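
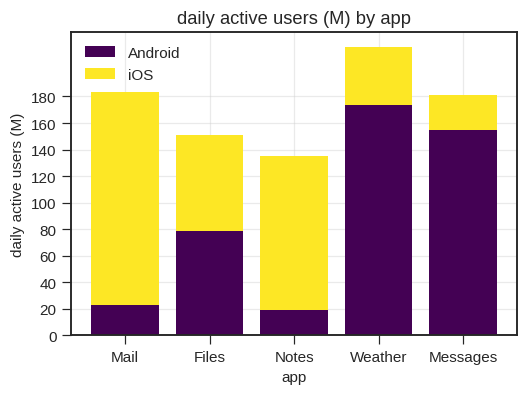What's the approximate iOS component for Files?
≈ 80

iOS top ≈ 160, bottom ≈ 80; segment ≈ 80.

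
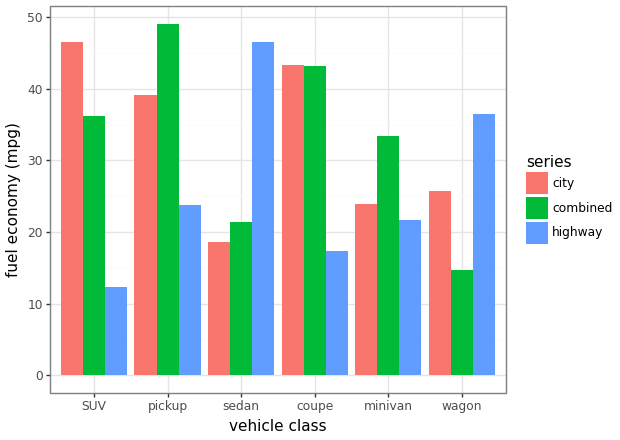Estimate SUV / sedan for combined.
≈ 1.75×

SUV ≈ 35, sedan ≈ 20; 35/20 ≈ 1.75.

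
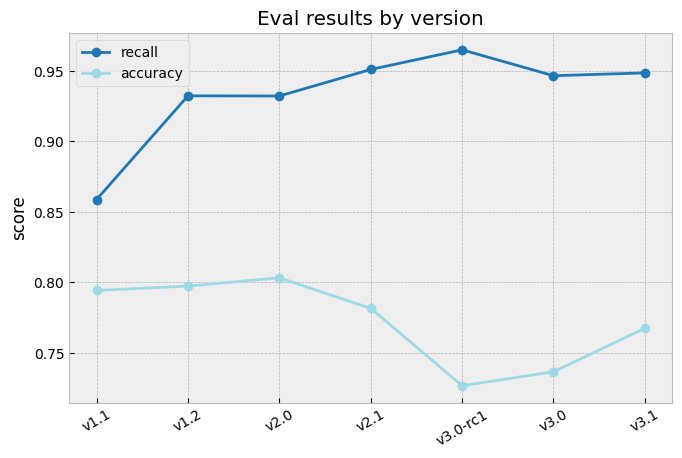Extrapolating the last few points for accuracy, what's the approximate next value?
Last three: 0.72, 0.74, 0.76 → slope ≈ 0.02/step → next ≈ 0.78.

≈ 0.78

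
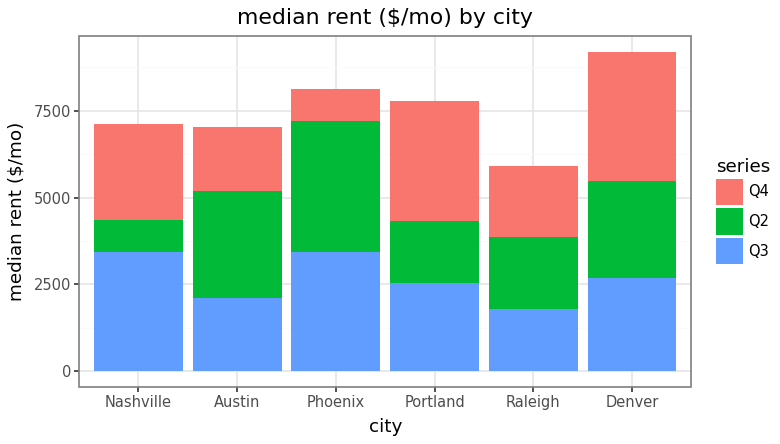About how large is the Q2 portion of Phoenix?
≈ 4000

Q2 top ≈ 7000, bottom ≈ 3000; segment ≈ 4000.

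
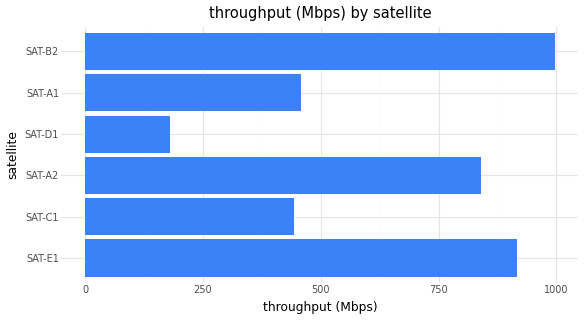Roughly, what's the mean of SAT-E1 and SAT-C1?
(900 + 400) / 2 ≈ 650.

≈ 650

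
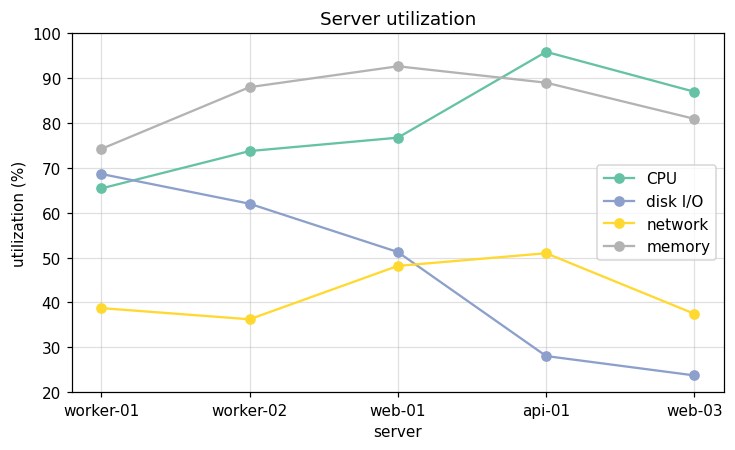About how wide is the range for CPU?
Max api-01 ≈ 100, min worker-01 ≈ 70; range ≈ 30.

≈ 30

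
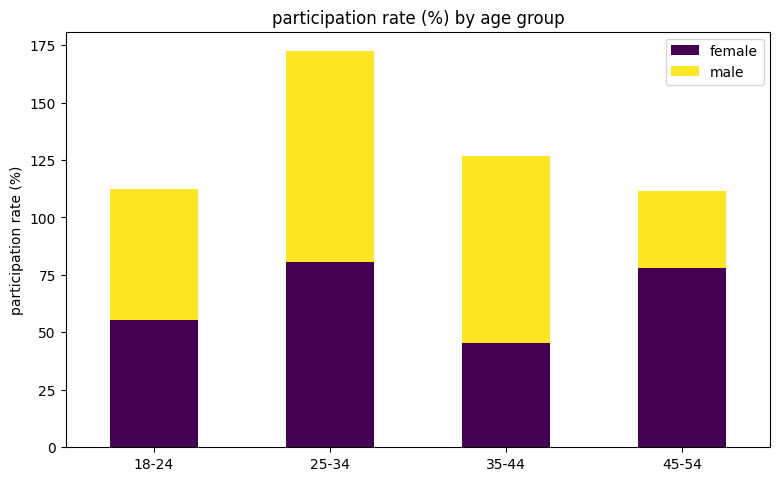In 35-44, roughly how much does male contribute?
≈ 80

male top ≈ 120, bottom ≈ 40; segment ≈ 80.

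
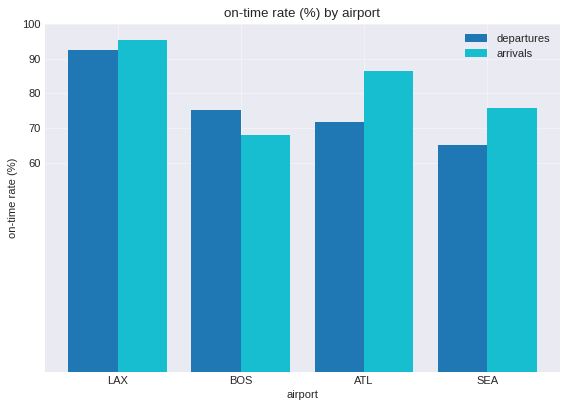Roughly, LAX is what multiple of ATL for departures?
LAX ≈ 90, ATL ≈ 70; 90/70 ≈ 1.29.

≈ 1.29×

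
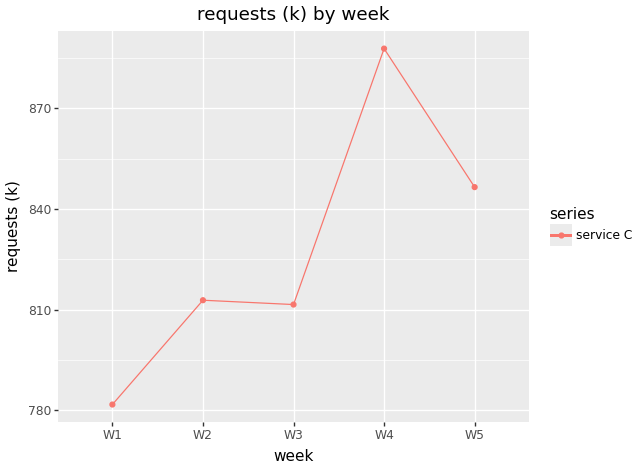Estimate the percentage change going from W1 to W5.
≈ +9%

W1 ≈ 780, W5 ≈ 850; (850 − 780) / 780 ≈ +9%.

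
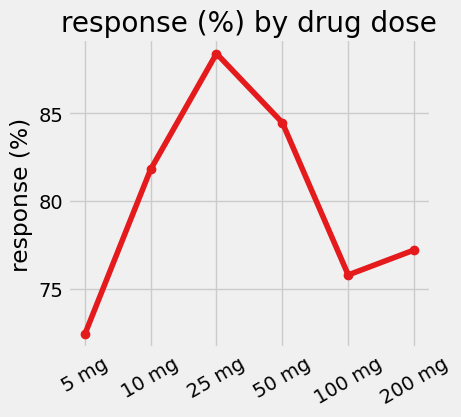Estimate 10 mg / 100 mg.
10 mg ≈ 82, 100 mg ≈ 76; 82/76 ≈ 1.08.

≈ 1.08×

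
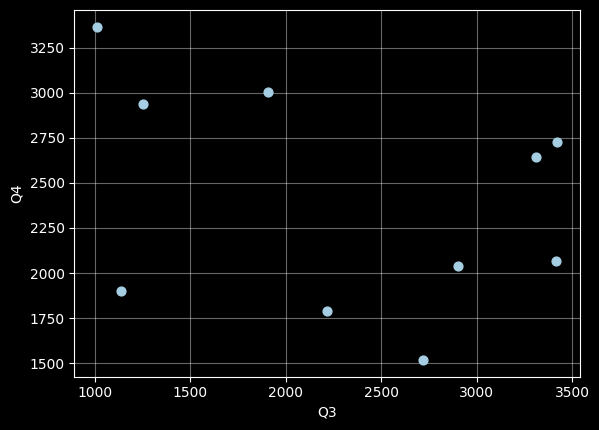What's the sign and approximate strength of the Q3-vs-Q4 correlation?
negative, weak

Points are negatively correlated; weak (|r| ≈ 0.3).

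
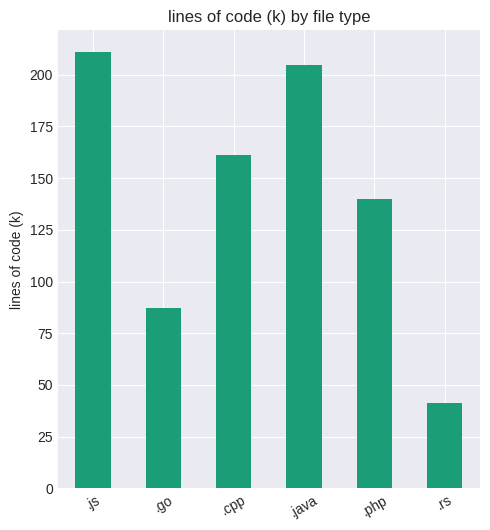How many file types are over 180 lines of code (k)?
2

Above 180: .js, .java.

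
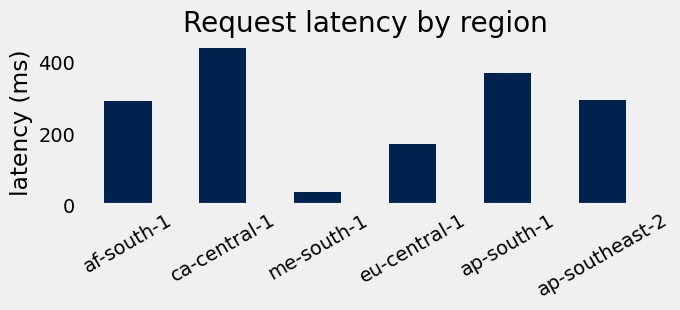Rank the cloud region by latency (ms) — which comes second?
ap-south-1

Top 3: ca-central-1 ≈ 450, ap-south-1 ≈ 350, ap-southeast-2 ≈ 300.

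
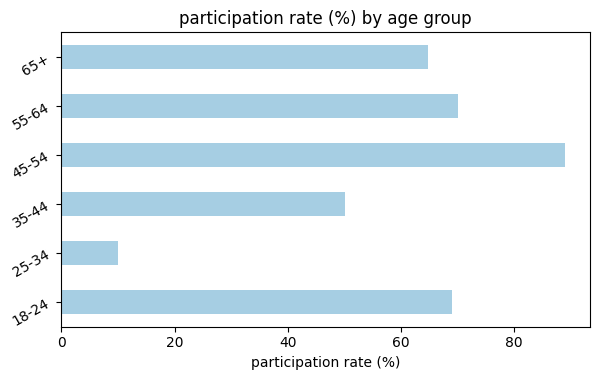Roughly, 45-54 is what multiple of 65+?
≈ 1.5×

45-54 ≈ 90, 65+ ≈ 60; 90/60 ≈ 1.5.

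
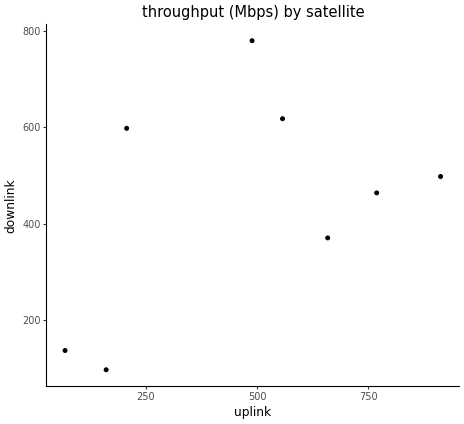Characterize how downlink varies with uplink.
positive, moderate

Points are positively correlated; moderate (|r| ≈ 0.5).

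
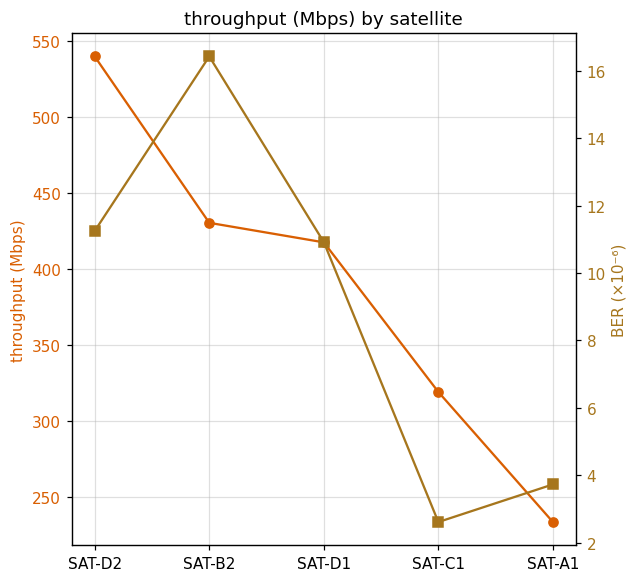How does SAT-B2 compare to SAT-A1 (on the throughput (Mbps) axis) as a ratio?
≈ 1.8×

SAT-B2 ≈ 450, SAT-A1 ≈ 250; 450/250 ≈ 1.8.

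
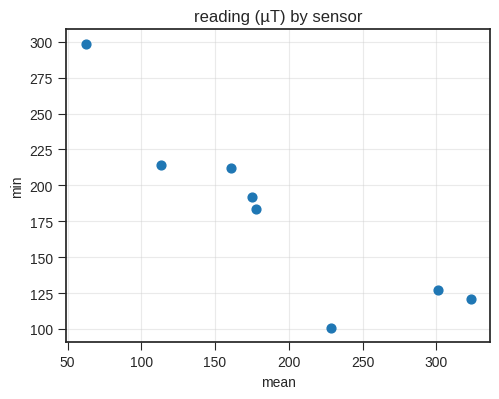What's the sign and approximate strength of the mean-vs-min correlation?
negative, strong

Points are negatively correlated; strong (|r| ≈ 0.9).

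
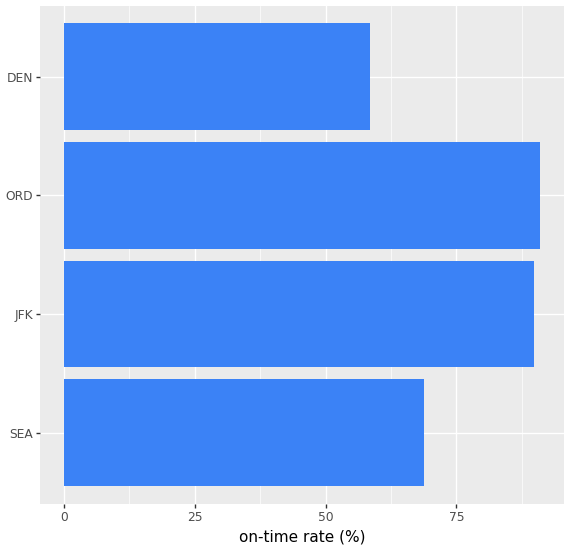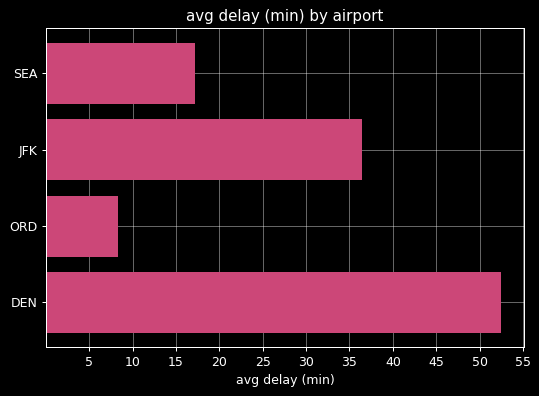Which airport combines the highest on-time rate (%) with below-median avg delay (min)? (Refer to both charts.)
ORD

Chart 2 median avg delay (min) ≈ 25; below-median airports: SEA, ORD. Among those, ORD has the highest on-time rate (%) (≈ 90).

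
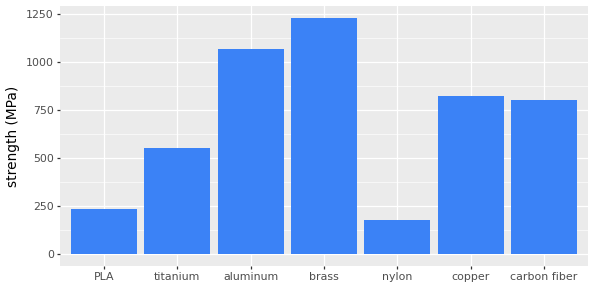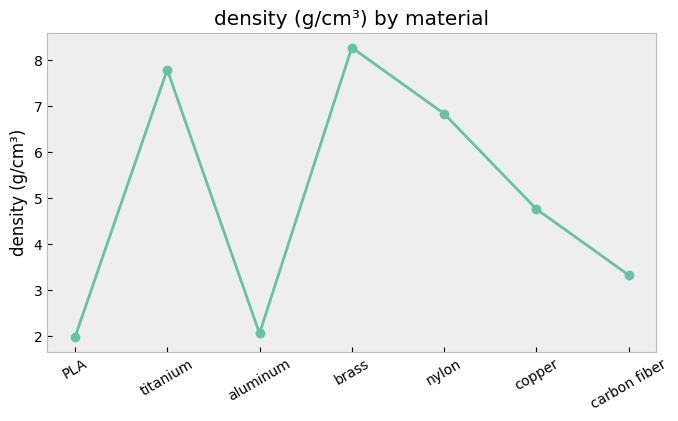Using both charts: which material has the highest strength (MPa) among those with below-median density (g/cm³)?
Chart 2 median density (g/cm³) ≈ 5; below-median materials: PLA, aluminum, carbon fiber. Among those, aluminum has the highest strength (MPa) (≈ 1000).

aluminum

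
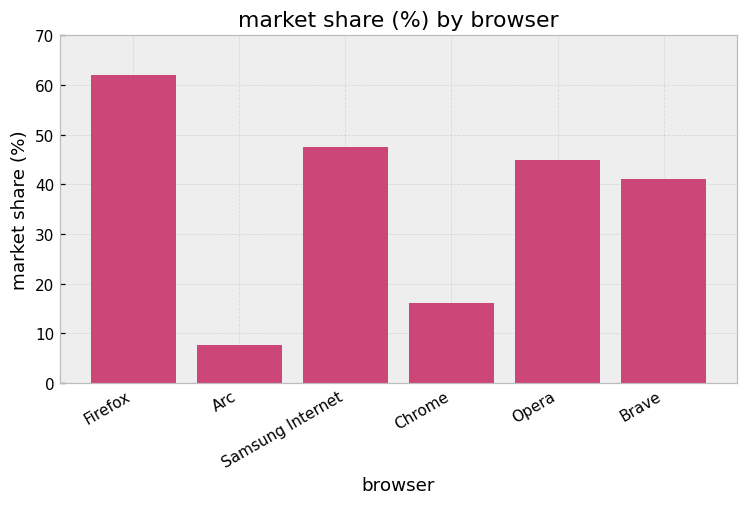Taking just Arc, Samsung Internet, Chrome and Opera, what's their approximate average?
(10 + 50 + 20 + 40) / 4 ≈ 30.

≈ 30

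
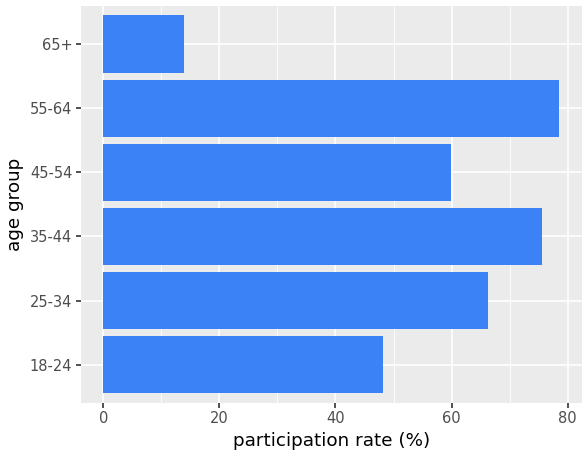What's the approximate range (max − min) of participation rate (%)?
≈ 70

Max 55-64 ≈ 80, min 65+ ≈ 10; range ≈ 70.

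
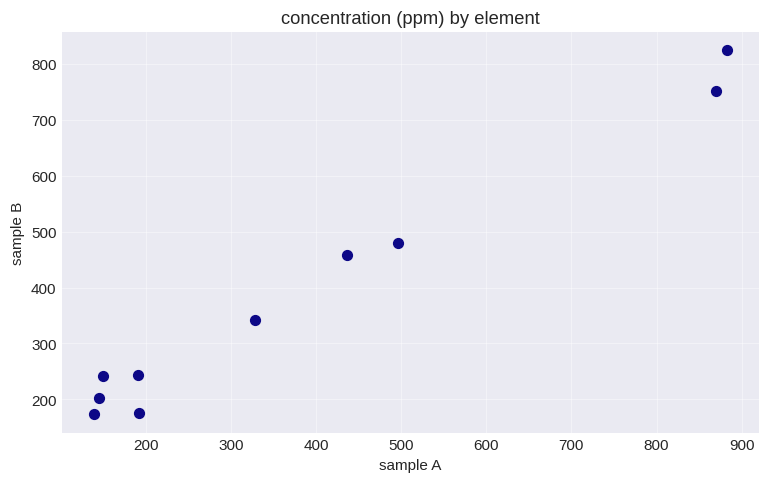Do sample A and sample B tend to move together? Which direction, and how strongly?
positive, strong

Points are positively correlated; strong (|r| ≈ 1.0).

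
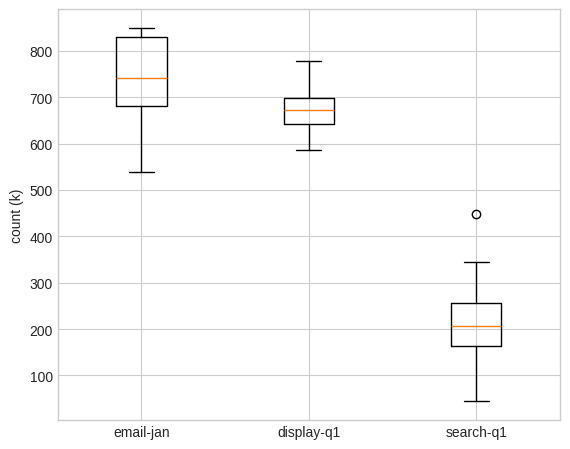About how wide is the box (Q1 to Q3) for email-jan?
Q3 ≈ 850, Q1 ≈ 700; IQR ≈ 150.

≈ 150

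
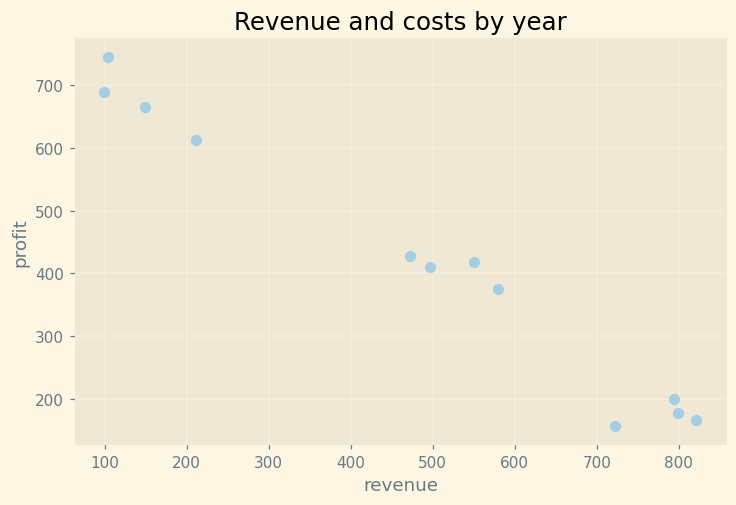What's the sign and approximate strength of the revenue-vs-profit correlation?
negative, strong

Points are negatively correlated; strong (|r| ≈ 1.0).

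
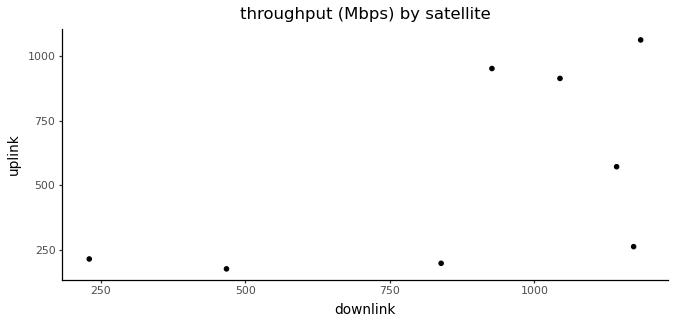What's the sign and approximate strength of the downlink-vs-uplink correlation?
positive, moderate

Points are positively correlated; moderate (|r| ≈ 0.6).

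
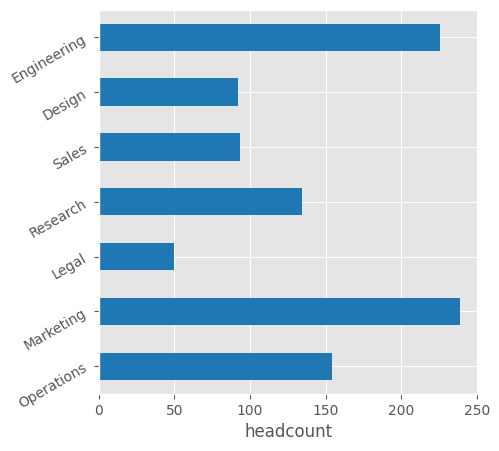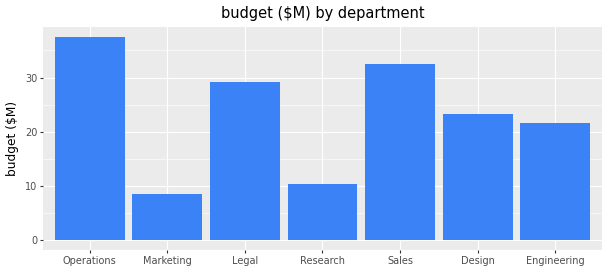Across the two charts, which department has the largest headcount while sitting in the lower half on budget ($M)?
Chart 2 median budget ($M) ≈ 25; below-median departments: Marketing, Research, Engineering. Among those, Marketing has the highest headcount (≈ 250).

Marketing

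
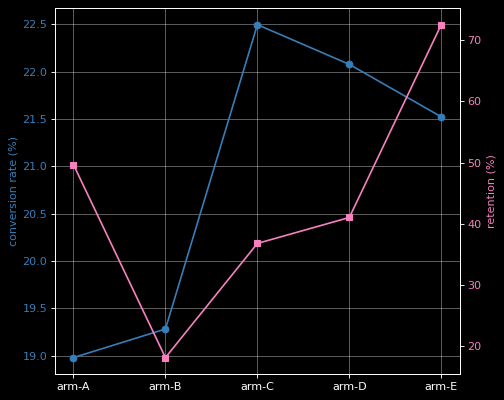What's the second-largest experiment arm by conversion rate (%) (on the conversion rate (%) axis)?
arm-D

Top 3 (on the conversion rate (%) axis): arm-C ≈ 22.5, arm-D ≈ 22.0, arm-E ≈ 21.5.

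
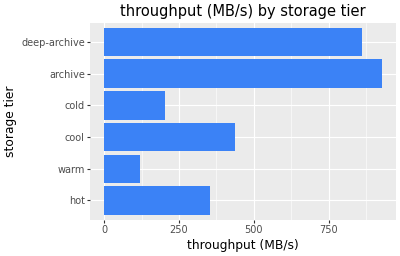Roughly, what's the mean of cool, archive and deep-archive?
≈ 733

(400 + 900 + 900) / 3 ≈ 733.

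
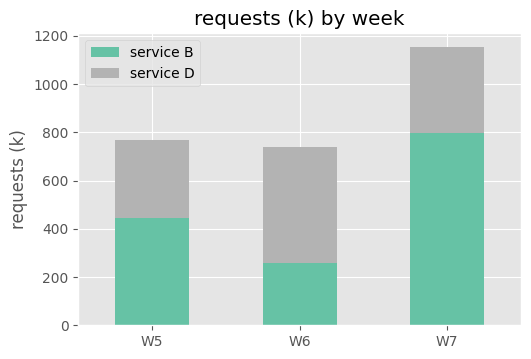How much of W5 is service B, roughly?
≈ 400

service B top ≈ 400, bottom ≈ 0; segment ≈ 400.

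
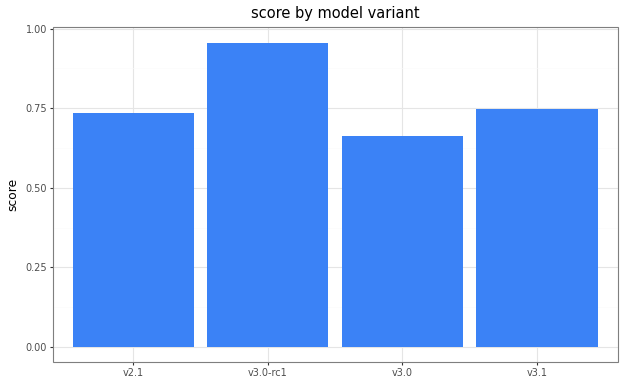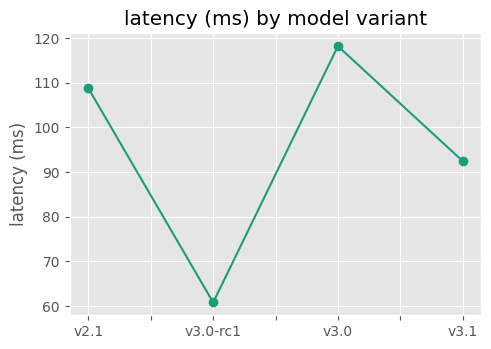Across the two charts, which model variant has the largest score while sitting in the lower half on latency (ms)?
Chart 2 median latency (ms) ≈ 100; below-median model variants: v3.0-rc1, v3.1. Among those, v3.0-rc1 has the highest score (≈ 1).

v3.0-rc1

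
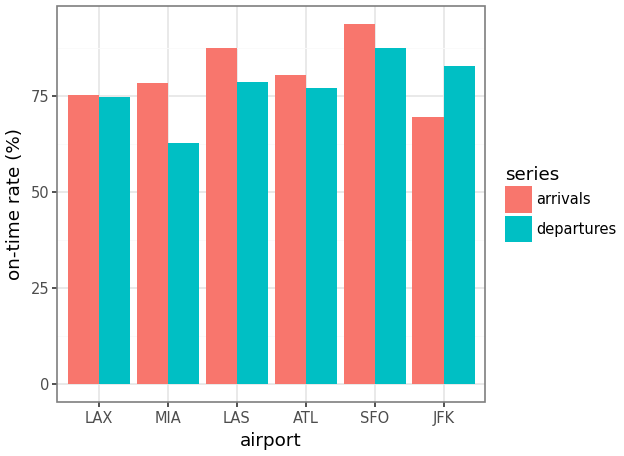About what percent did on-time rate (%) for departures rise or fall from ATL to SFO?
≈ +12.5%

ATL ≈ 80, SFO ≈ 90; (90 − 80) / 80 ≈ +12.5%.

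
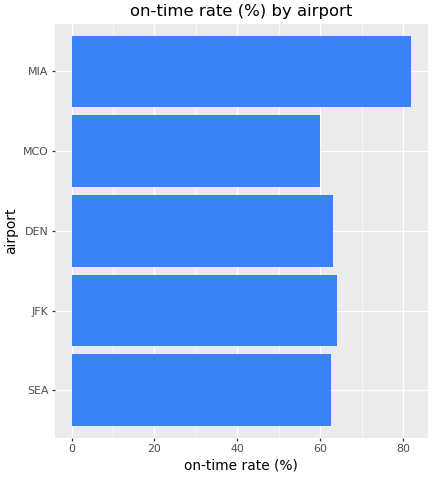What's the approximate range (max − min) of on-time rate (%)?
≈ 20

Max MIA ≈ 80, min MCO ≈ 60; range ≈ 20.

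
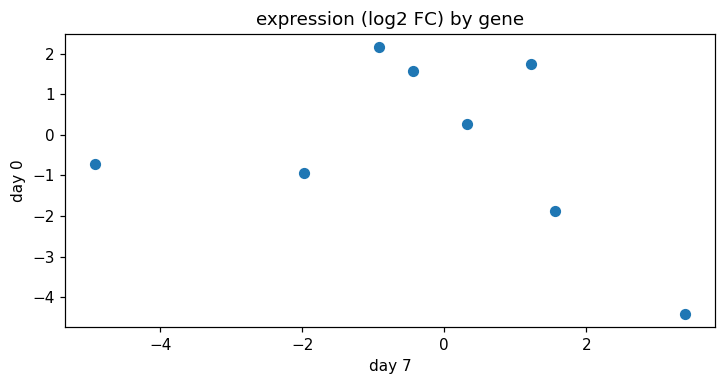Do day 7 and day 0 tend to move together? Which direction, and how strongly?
Points are negatively correlated; weak (|r| ≈ 0.3).

negative, weak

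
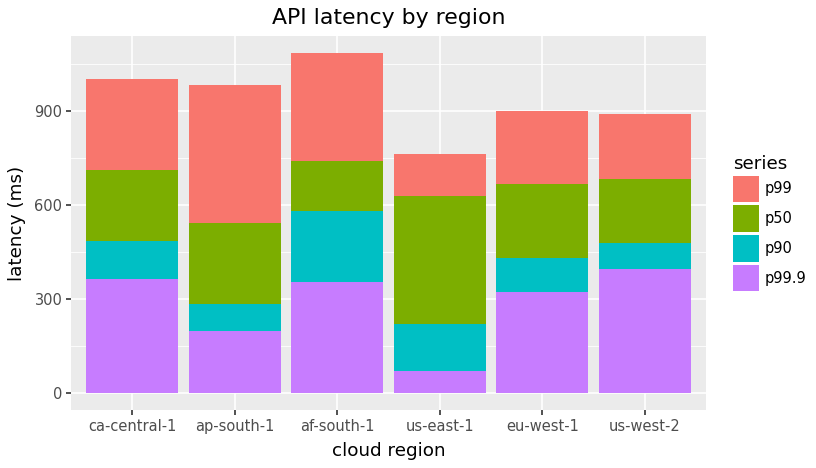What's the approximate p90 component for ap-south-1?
≈ 100

p90 top ≈ 300, bottom ≈ 200; segment ≈ 100.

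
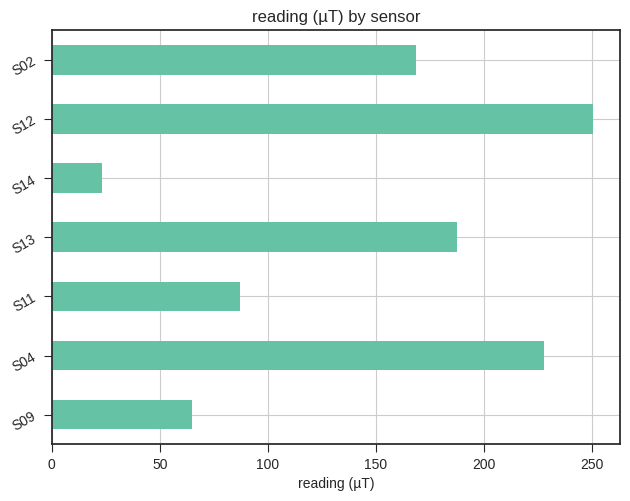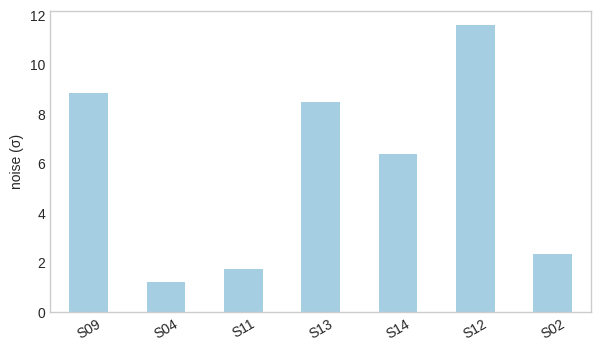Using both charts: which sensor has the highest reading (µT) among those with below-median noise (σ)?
S04

Chart 2 median noise (σ) ≈ 6; below-median sensors: S04, S11, S02. Among those, S04 has the highest reading (µT) (≈ 225).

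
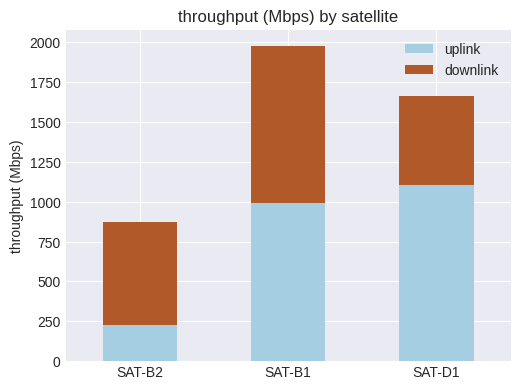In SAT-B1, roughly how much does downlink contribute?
downlink top ≈ 2000, bottom ≈ 1000; segment ≈ 1000.

≈ 1000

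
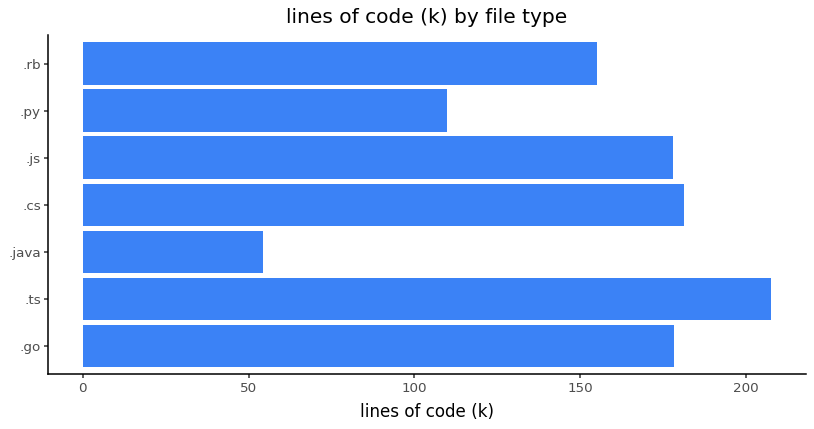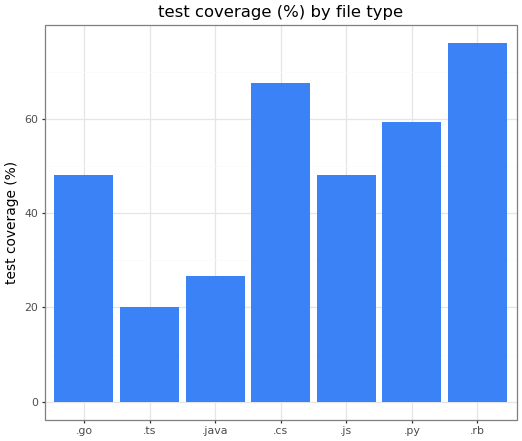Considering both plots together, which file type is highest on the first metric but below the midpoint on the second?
Chart 2 median test coverage (%) ≈ 50; below-median file types: .ts, .java, .js. Among those, .ts has the highest lines of code (k) (≈ 200).

.ts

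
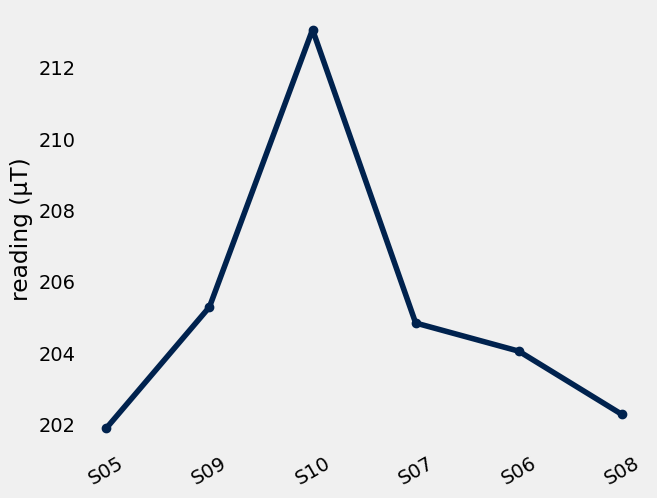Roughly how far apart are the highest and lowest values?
≈ 11

Max S10 ≈ 213, min S05 ≈ 202; range ≈ 11.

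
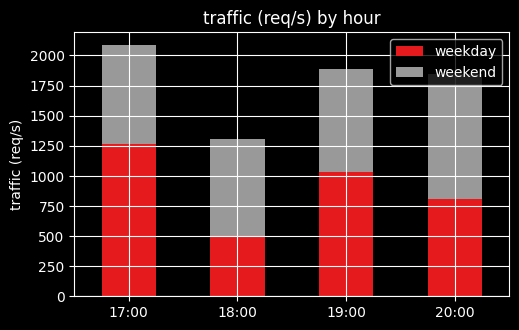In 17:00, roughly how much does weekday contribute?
≈ 1200

weekday top ≈ 1200, bottom ≈ 0; segment ≈ 1200.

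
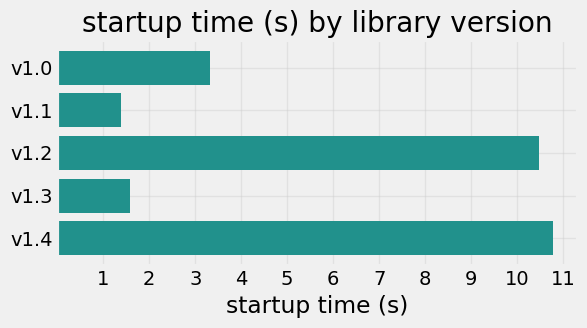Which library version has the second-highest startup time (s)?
v1.2

Top 3: v1.4 ≈ 11, v1.2 ≈ 10, v1.0 ≈ 3.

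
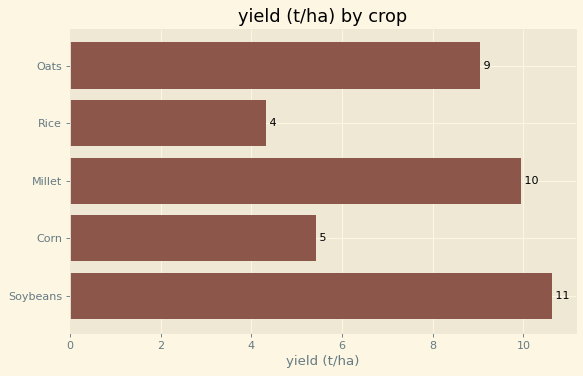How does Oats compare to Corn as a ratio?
Oats ≈ 9, Corn ≈ 5; 9/5 ≈ 1.8.

≈ 1.8×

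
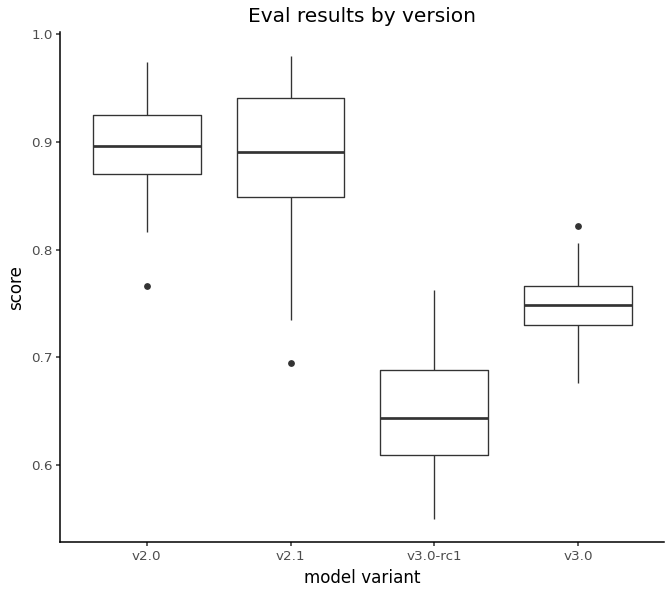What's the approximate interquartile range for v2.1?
≈ 0.10

Q3 ≈ 0.94, Q1 ≈ 0.84; IQR ≈ 0.10.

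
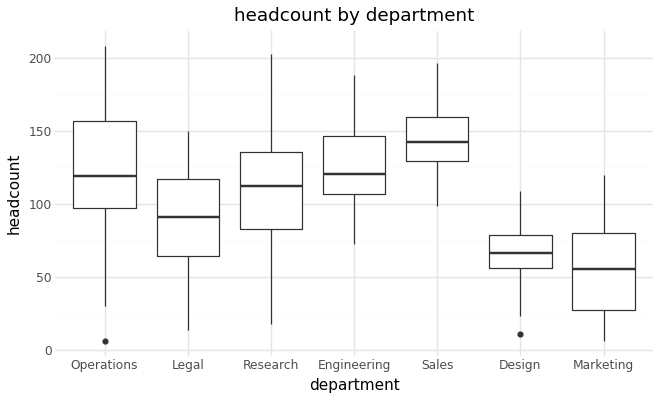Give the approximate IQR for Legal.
Q3 ≈ 120, Q1 ≈ 60; IQR ≈ 60.

≈ 60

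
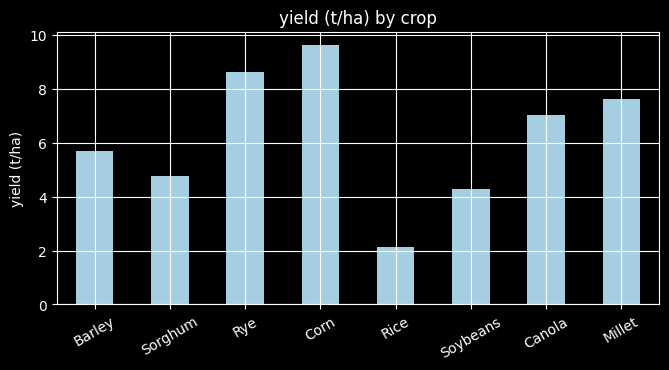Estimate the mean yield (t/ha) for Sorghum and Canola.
(5 + 7) / 2 ≈ 6.

≈ 6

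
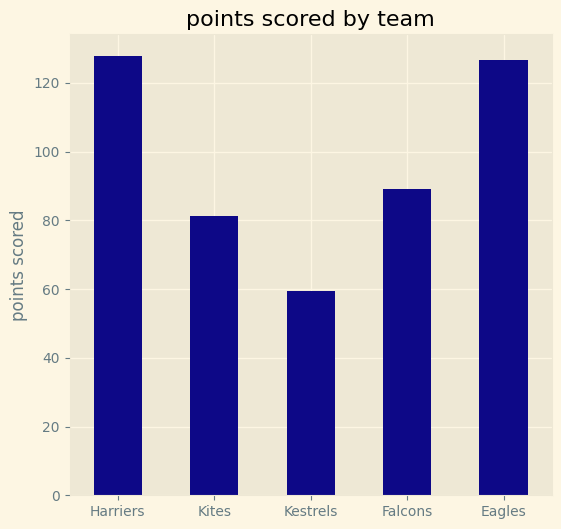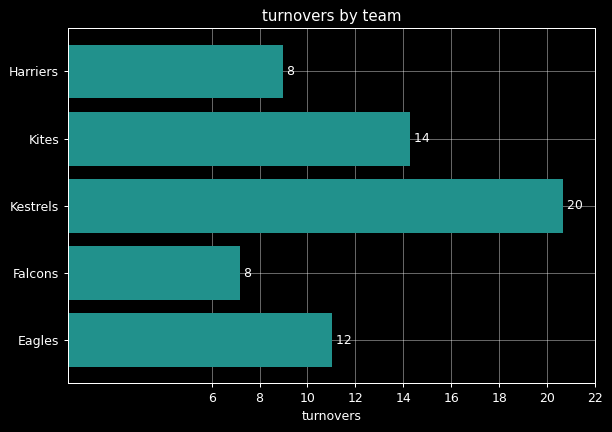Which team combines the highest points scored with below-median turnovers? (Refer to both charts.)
Harriers

Chart 2 median turnovers ≈ 12; below-median teams: Harriers, Falcons. Among those, Harriers has the highest points scored (≈ 120).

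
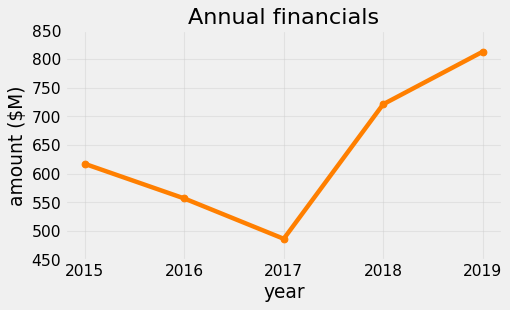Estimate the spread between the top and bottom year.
Max 2019 ≈ 800, min 2017 ≈ 500; range ≈ 300.

≈ 300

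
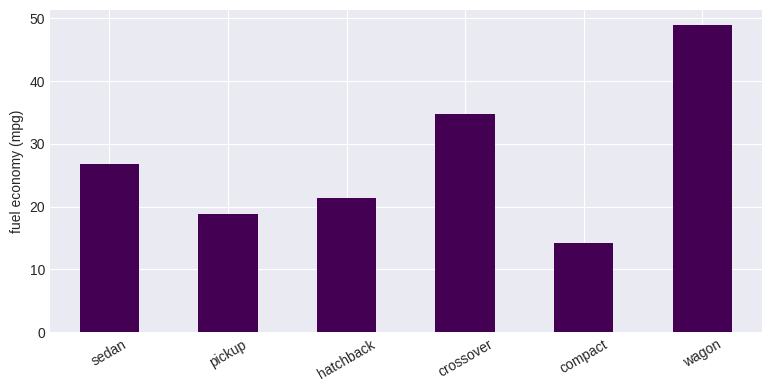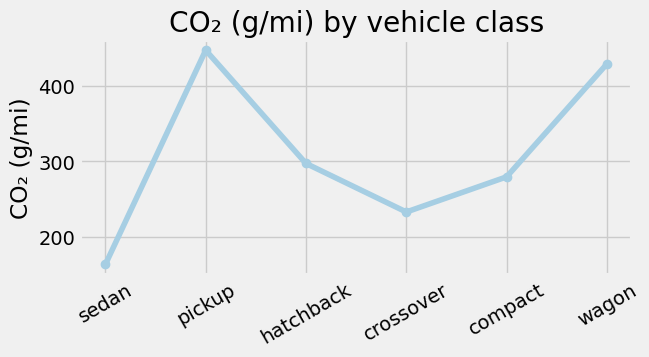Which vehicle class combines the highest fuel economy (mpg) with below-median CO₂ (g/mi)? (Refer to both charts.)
crossover

Chart 2 median CO₂ (g/mi) ≈ 300; below-median vehicle classes: sedan, crossover, compact. Among those, crossover has the highest fuel economy (mpg) (≈ 35).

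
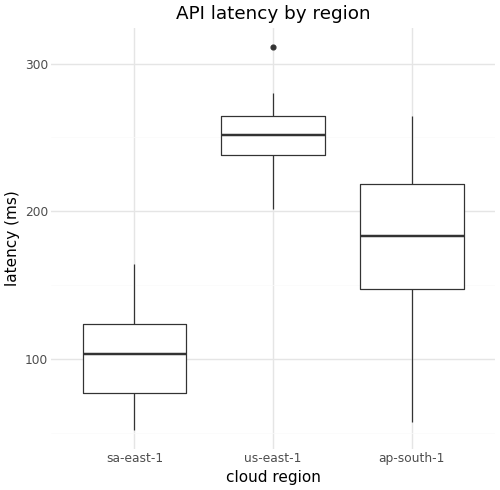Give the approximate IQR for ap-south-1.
Q3 ≈ 220, Q1 ≈ 140; IQR ≈ 80.

≈ 80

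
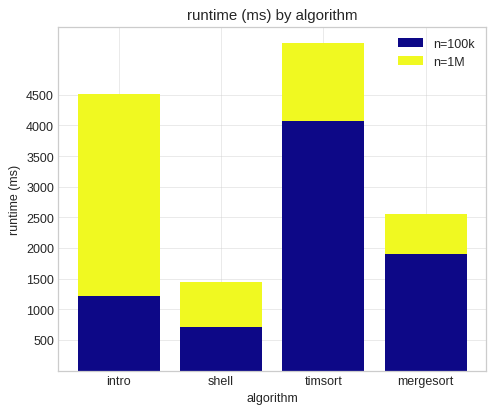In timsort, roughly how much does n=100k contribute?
n=100k top ≈ 4000, bottom ≈ 0; segment ≈ 4000.

≈ 4000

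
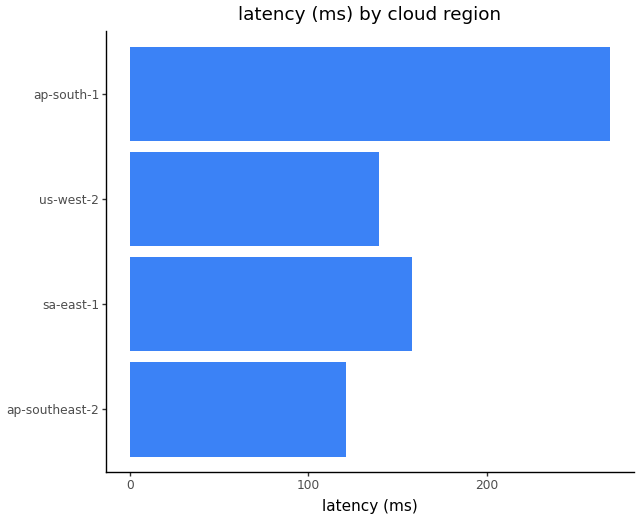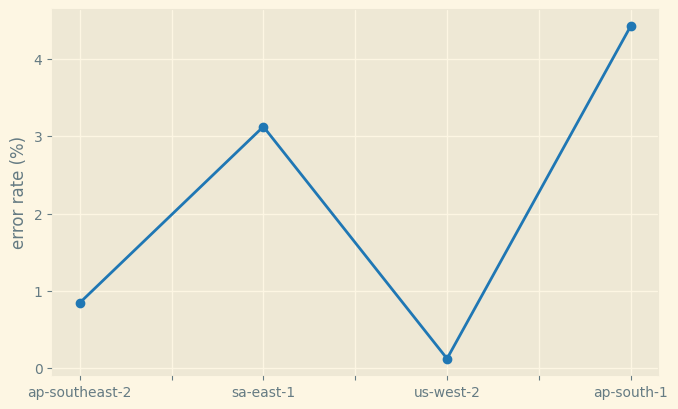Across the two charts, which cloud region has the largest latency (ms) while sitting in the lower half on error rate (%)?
Chart 2 median error rate (%) ≈ 2; below-median cloud regions: ap-southeast-2, us-west-2. Among those, us-west-2 has the highest latency (ms) (≈ 150).

us-west-2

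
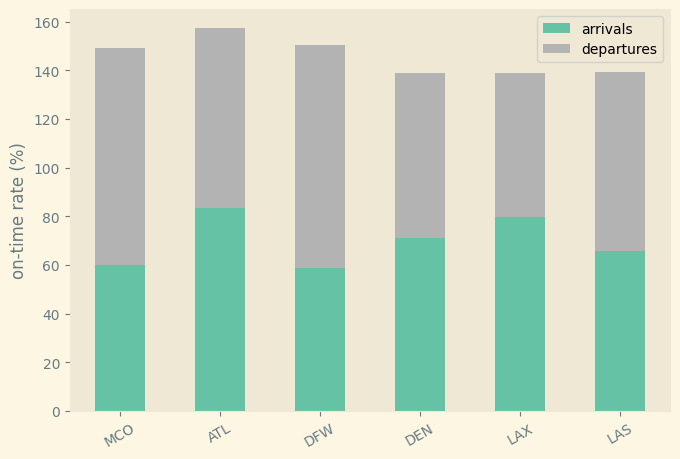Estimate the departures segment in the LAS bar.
departures top ≈ 140, bottom ≈ 60; segment ≈ 80.

≈ 80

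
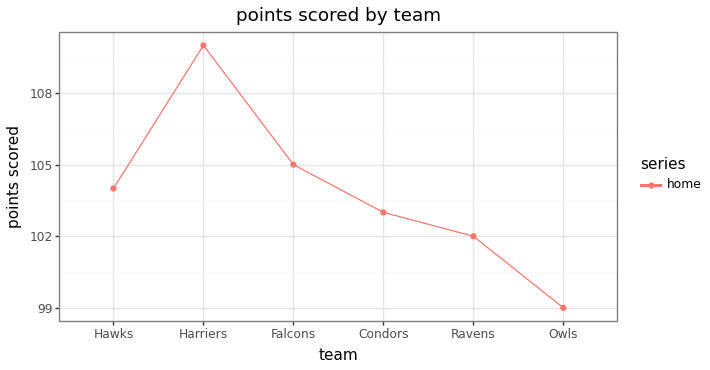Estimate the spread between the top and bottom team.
≈ 11

Max Harriers ≈ 110, min Owls ≈ 99; range ≈ 11.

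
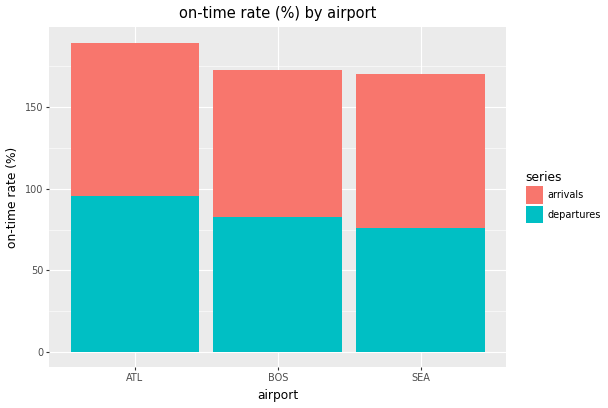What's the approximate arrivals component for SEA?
≈ 100

arrivals top ≈ 180, bottom ≈ 80; segment ≈ 100.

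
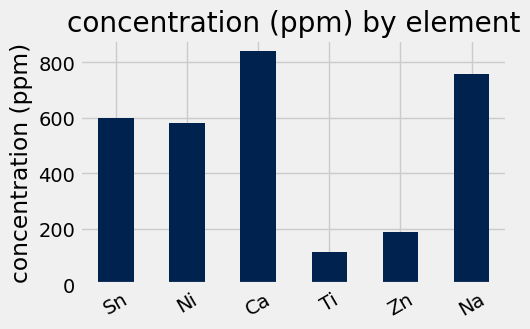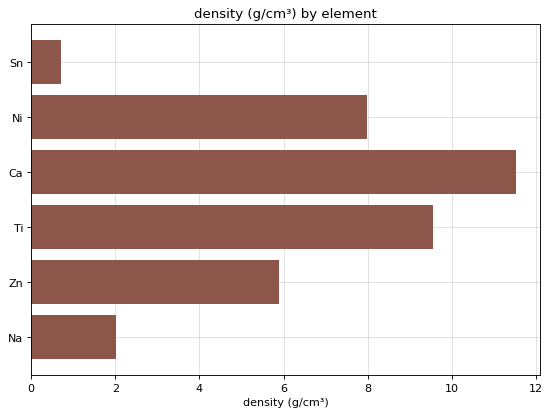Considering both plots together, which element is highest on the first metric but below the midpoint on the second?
Na

Chart 2 median density (g/cm³) ≈ 6; below-median elements: Sn, Zn, Na. Among those, Na has the highest concentration (ppm) (≈ 800).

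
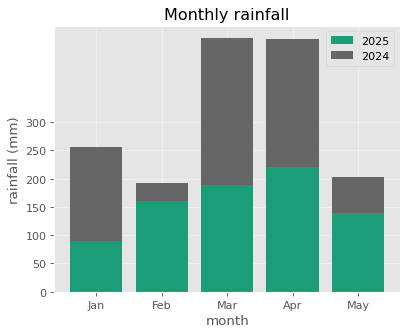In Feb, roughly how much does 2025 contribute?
≈ 150

2025 top ≈ 150, bottom ≈ 0; segment ≈ 150.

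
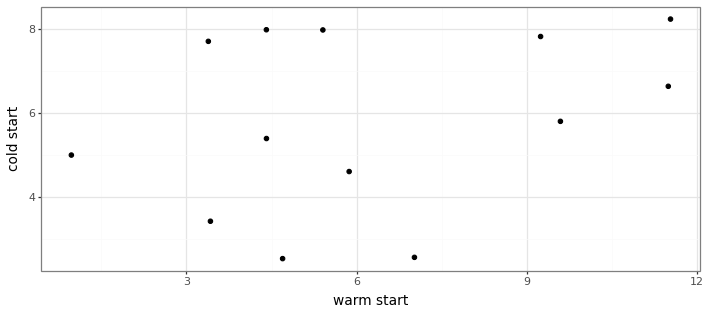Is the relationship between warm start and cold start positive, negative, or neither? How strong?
Points are positively correlated; weak (|r| ≈ 0.3).

positive, weak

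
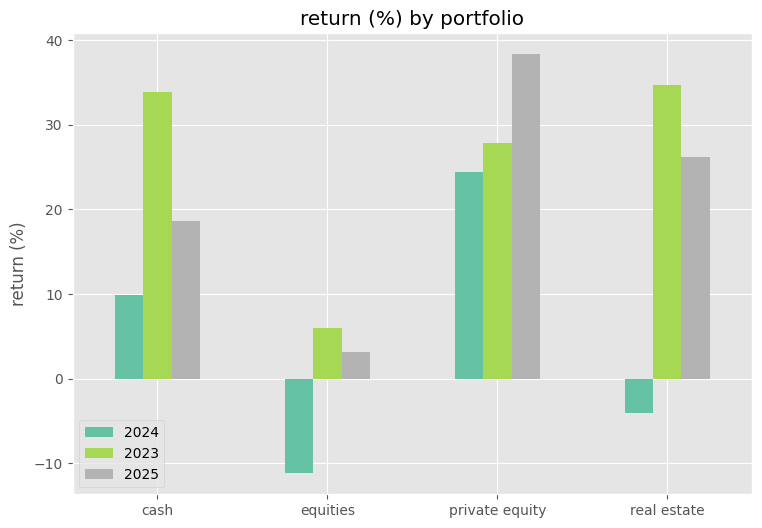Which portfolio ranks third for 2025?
Top 4 for 2025: private equity ≈ 40, real estate ≈ 25, cash ≈ 20, equities ≈ 5.

cash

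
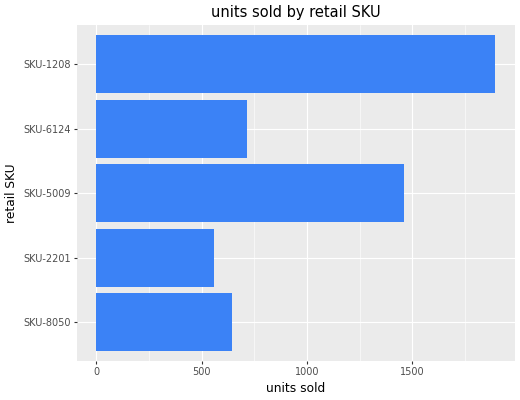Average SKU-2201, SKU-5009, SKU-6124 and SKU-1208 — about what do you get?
≈ 1150

(600 + 1400 + 800 + 1800) / 4 ≈ 1150.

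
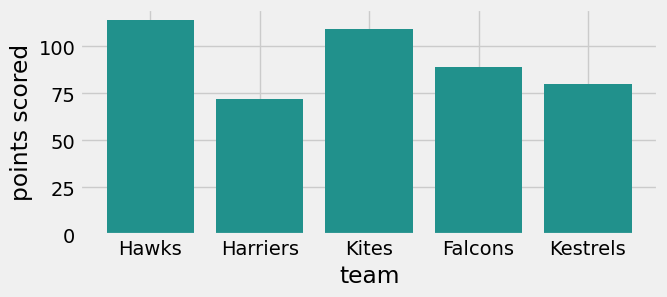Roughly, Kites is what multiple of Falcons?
Kites ≈ 110, Falcons ≈ 90; 110/90 ≈ 1.22.

≈ 1.22×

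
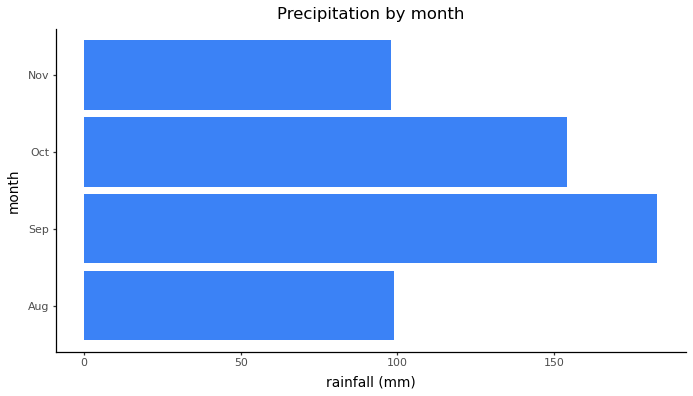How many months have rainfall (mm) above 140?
Above 140: Sep, Oct.

2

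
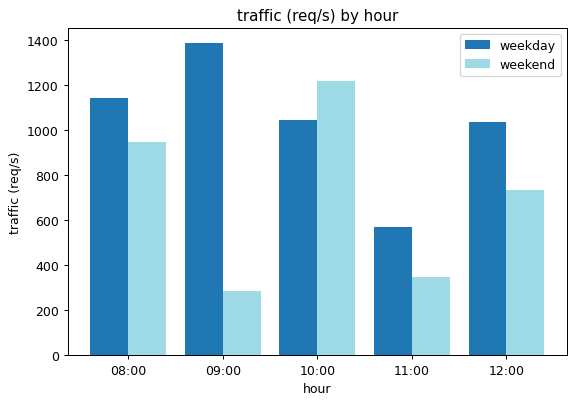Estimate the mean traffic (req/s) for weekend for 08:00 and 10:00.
≈ 1100

(1000 + 1200) / 2 ≈ 1100.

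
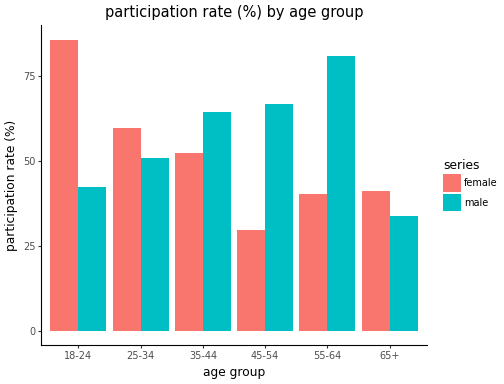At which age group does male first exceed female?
35-44

25-34: male ≈ 50 vs female ≈ 60 (not yet); 35-44: male ≈ 60 vs female ≈ 50 (first crossover).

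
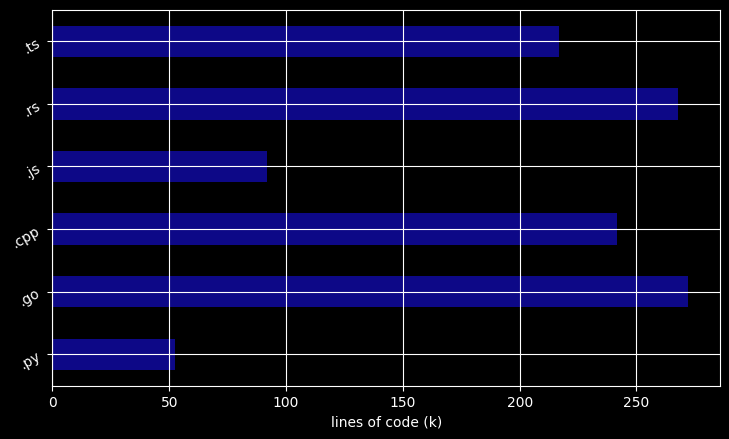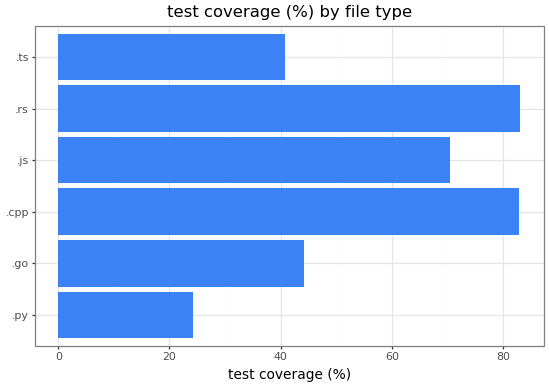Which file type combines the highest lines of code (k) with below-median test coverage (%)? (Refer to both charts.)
Chart 2 median test coverage (%) ≈ 60; below-median file types: .py, .go, .ts. Among those, .go has the highest lines of code (k) (≈ 275).

.go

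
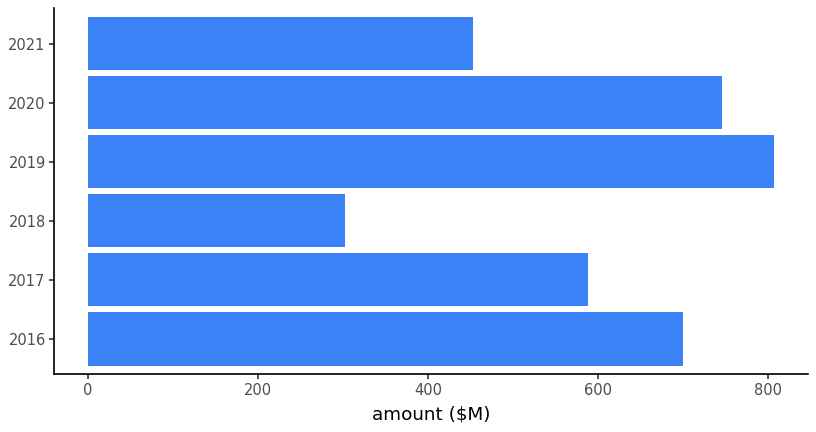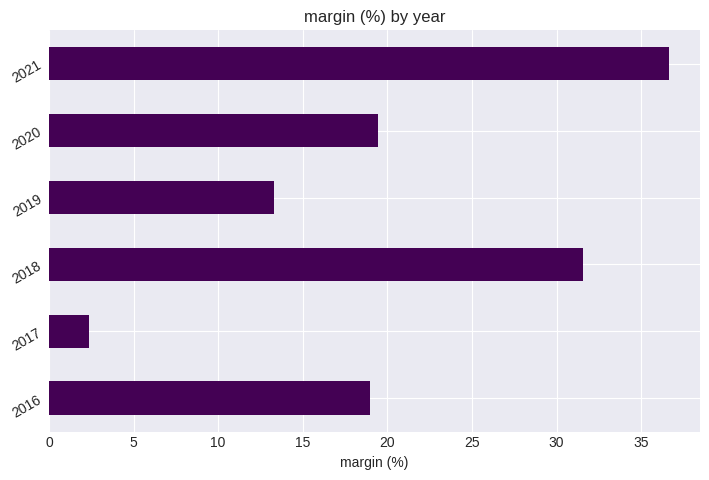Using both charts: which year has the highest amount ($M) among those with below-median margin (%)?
Chart 2 median margin (%) ≈ 20; below-median years: 2016, 2017, 2019. Among those, 2019 has the highest amount ($M) (≈ 800).

2019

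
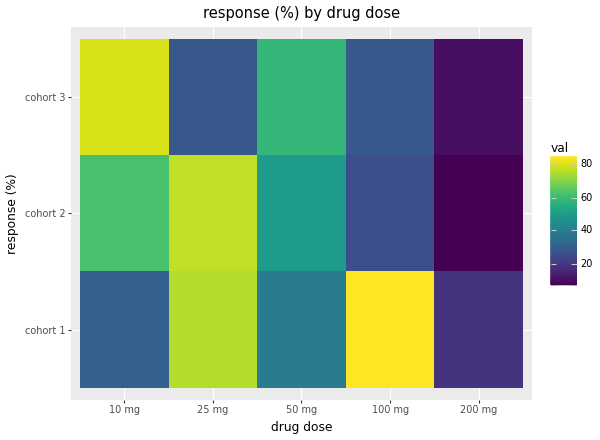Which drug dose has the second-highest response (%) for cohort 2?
10 mg

Top 3 for cohort 2: 25 mg ≈ 80, 10 mg ≈ 60, 50 mg ≈ 50.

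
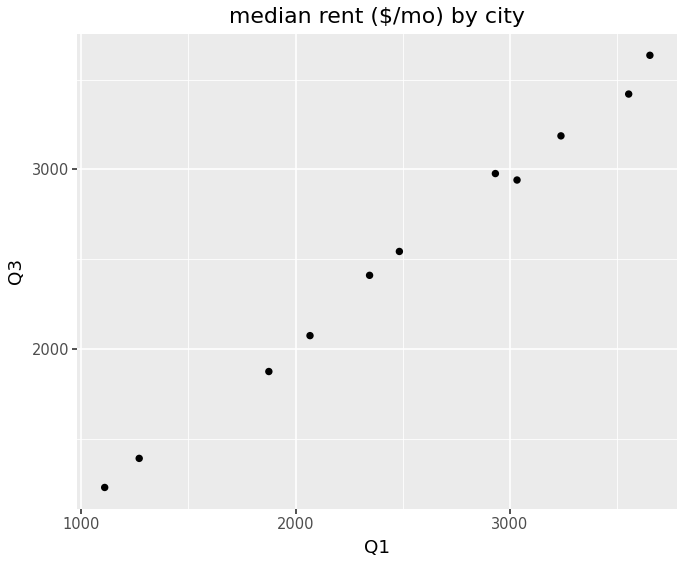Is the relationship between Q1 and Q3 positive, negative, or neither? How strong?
positive, strong

Points are positively correlated; strong (|r| ≈ 1.0).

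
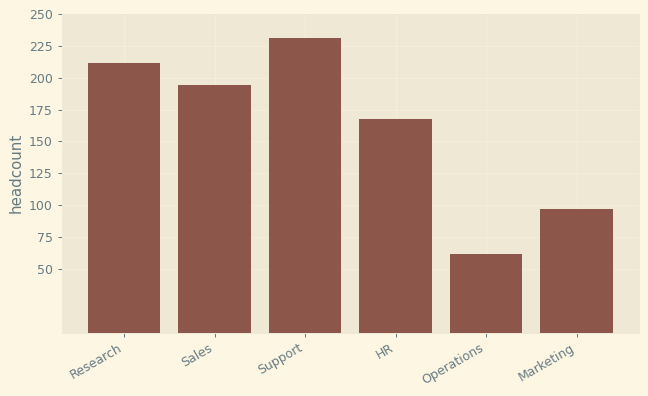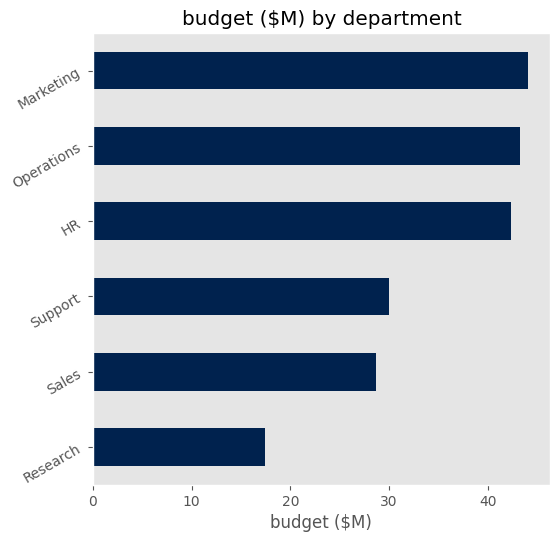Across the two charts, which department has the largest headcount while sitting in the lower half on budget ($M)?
Support

Chart 2 median budget ($M) ≈ 35; below-median departments: Research, Sales, Support. Among those, Support has the highest headcount (≈ 225).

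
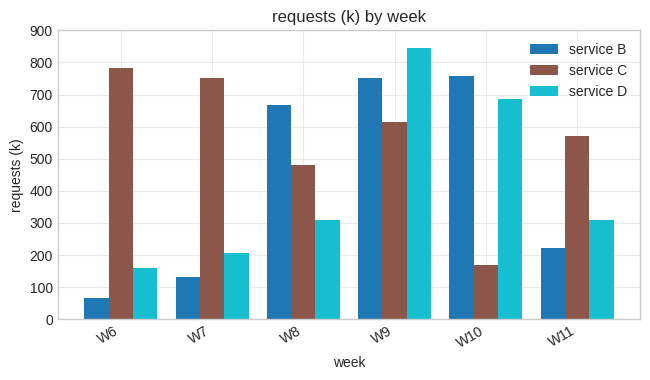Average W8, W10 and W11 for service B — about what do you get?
(700 + 800 + 200) / 3 ≈ 567.

≈ 567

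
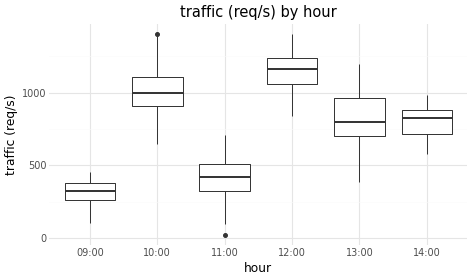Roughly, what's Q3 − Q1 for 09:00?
≈ 100

Q3 ≈ 400, Q1 ≈ 300; IQR ≈ 100.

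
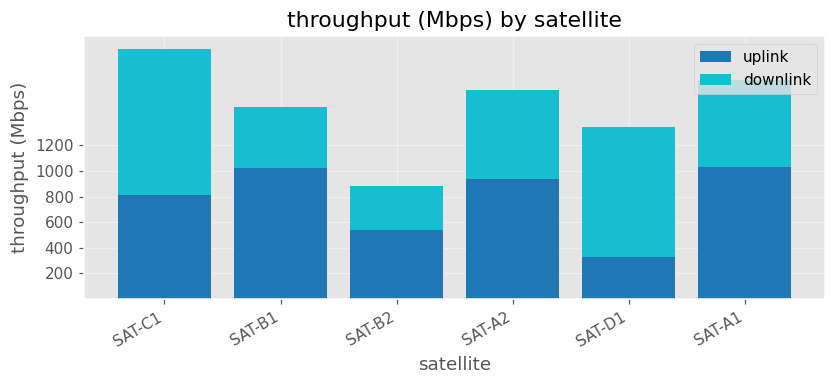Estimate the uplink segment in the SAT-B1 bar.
≈ 1000

uplink top ≈ 1000, bottom ≈ 0; segment ≈ 1000.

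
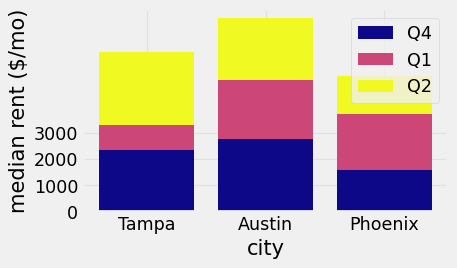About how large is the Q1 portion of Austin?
≈ 2000

Q1 top ≈ 5000, bottom ≈ 3000; segment ≈ 2000.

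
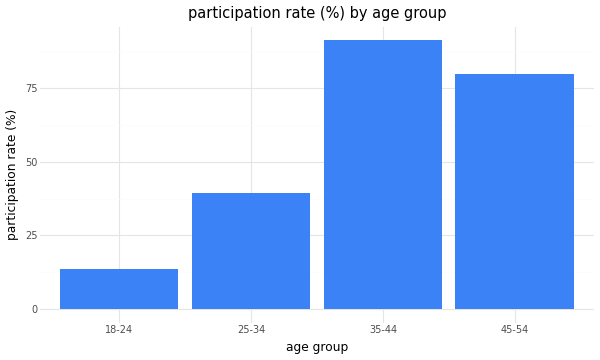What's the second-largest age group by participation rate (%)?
Top 3: 35-44 ≈ 90, 45-54 ≈ 80, 25-34 ≈ 40.

45-54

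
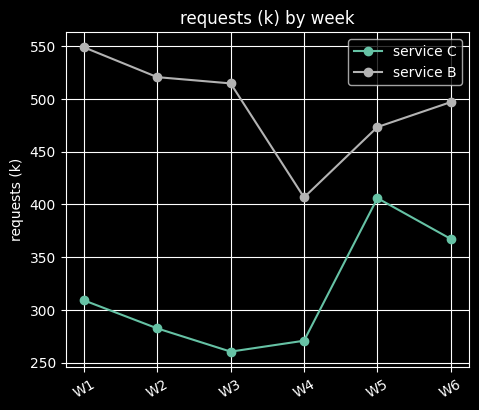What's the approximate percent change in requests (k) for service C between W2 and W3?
≈ -9.1%

W2 ≈ 275, W3 ≈ 250; (250 − 275) / 275 ≈ -9.1%.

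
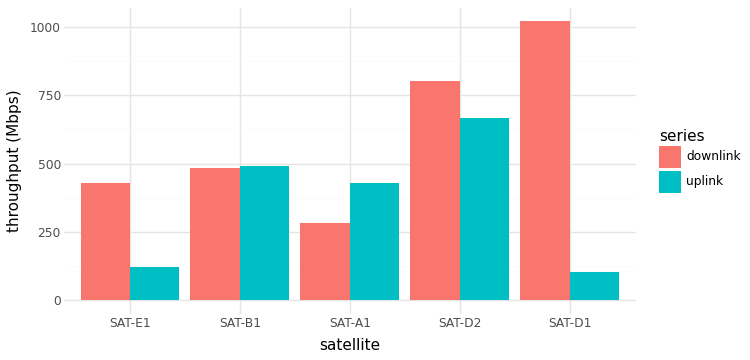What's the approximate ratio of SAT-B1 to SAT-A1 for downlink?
SAT-B1 ≈ 500, SAT-A1 ≈ 300; 500/300 ≈ 1.67.

≈ 1.67×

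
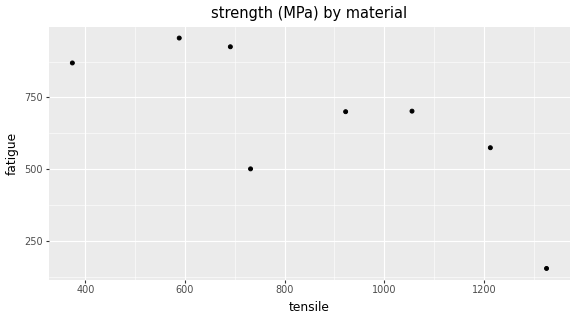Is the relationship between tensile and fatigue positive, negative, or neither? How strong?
Points are negatively correlated; strong (|r| ≈ 0.8).

negative, strong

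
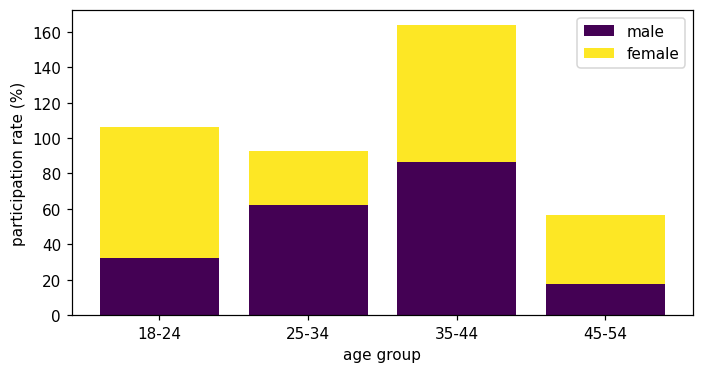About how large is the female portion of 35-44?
≈ 80

female top ≈ 160, bottom ≈ 80; segment ≈ 80.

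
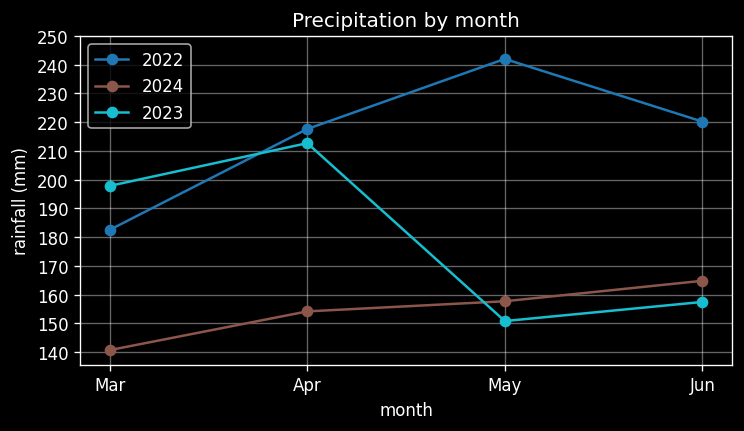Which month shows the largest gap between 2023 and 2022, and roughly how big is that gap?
May: 2023 ≈ 150, 2022 ≈ 240 → gap ≈ 90. Next-largest (Jun) is only ≈ 60.

May, ≈ 90 mm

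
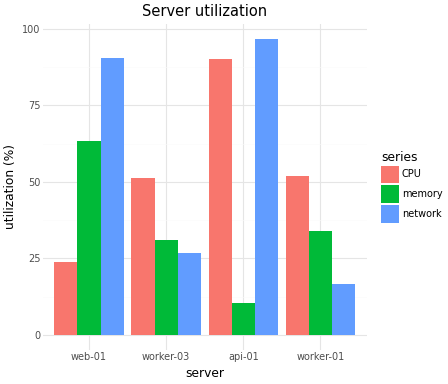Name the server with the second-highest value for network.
Top 3 for network: api-01 ≈ 100, web-01 ≈ 90, worker-03 ≈ 30.

web-01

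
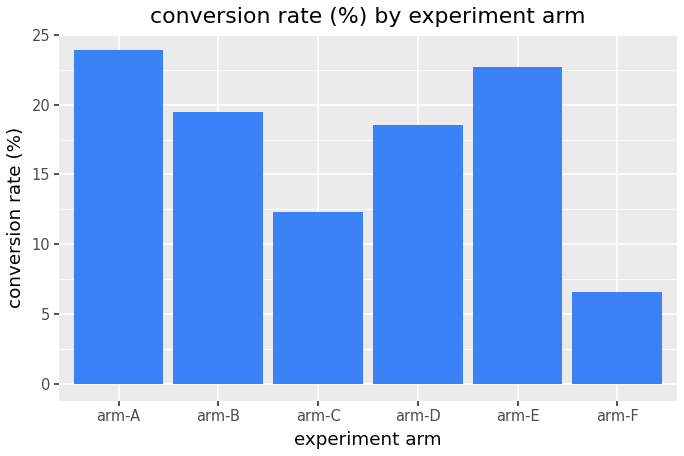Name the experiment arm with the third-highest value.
arm-B

Top 4: arm-A ≈ 24, arm-E ≈ 22, arm-B ≈ 20, arm-D ≈ 18.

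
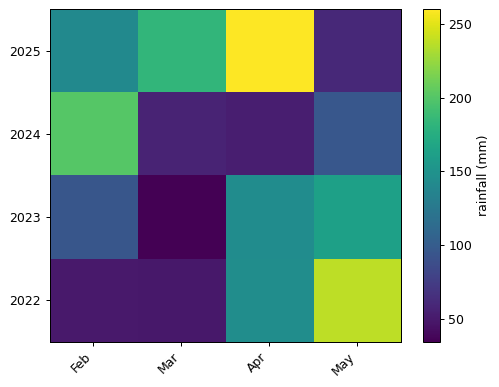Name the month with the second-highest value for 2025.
Mar

Top 3 for 2025: Apr ≈ 260, Mar ≈ 180, Feb ≈ 140.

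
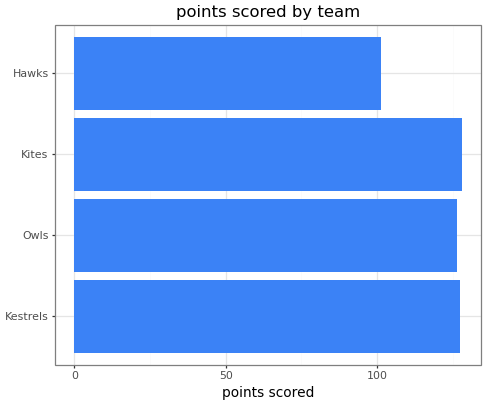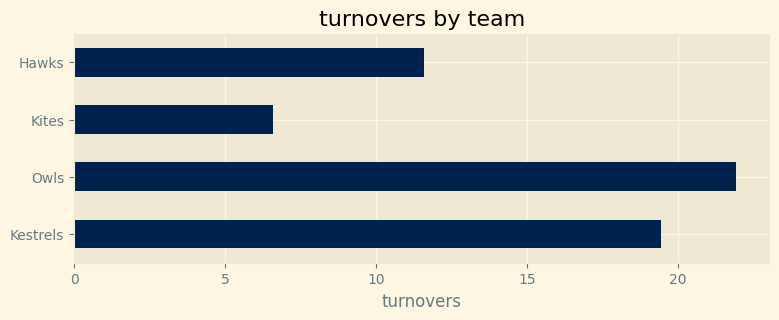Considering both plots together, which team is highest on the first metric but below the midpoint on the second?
Chart 2 median turnovers ≈ 15; below-median teams: Kites, Hawks. Among those, Kites has the highest points scored (≈ 120).

Kites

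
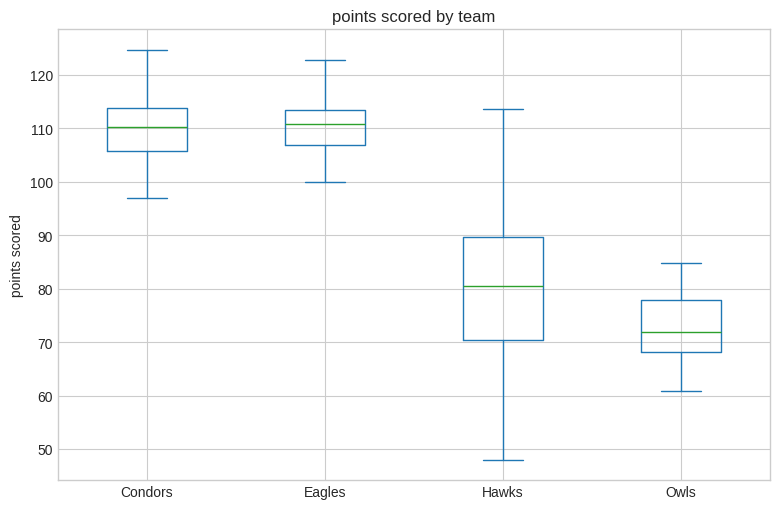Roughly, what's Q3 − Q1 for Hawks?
≈ 20

Q3 ≈ 90, Q1 ≈ 70; IQR ≈ 20.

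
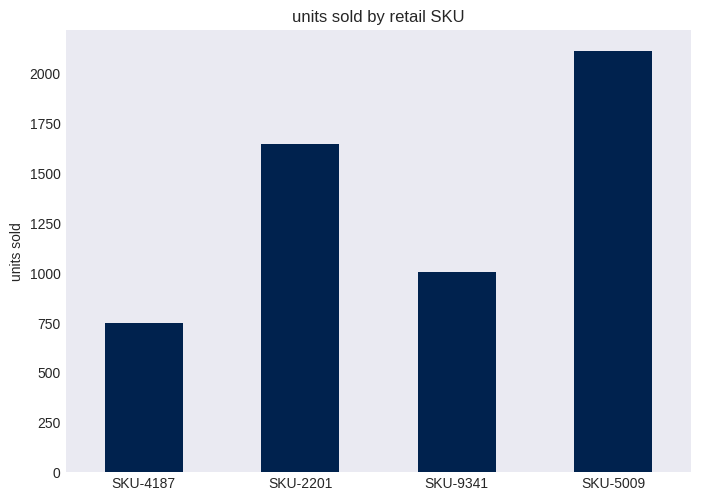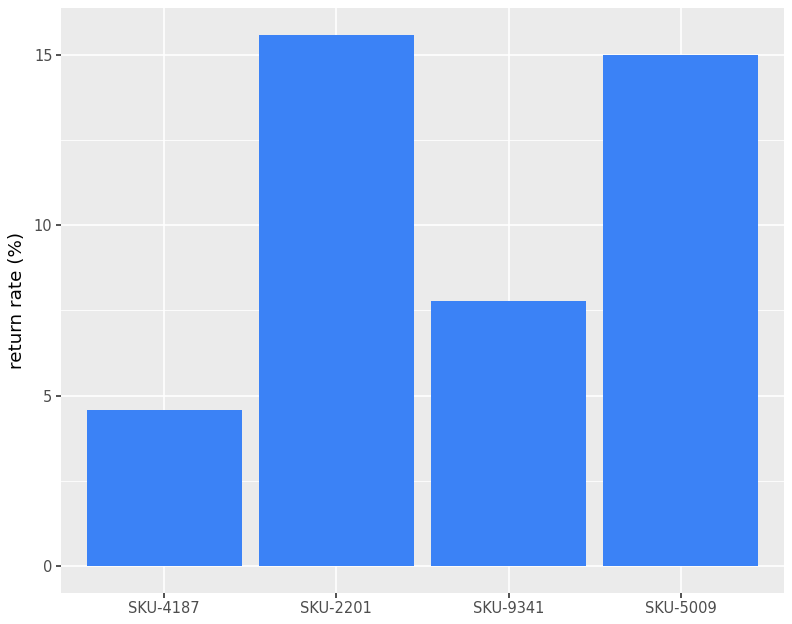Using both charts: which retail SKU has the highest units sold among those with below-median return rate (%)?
SKU-9341

Chart 2 median return rate (%) ≈ 12; below-median retail SKUs: SKU-4187, SKU-9341. Among those, SKU-9341 has the highest units sold (≈ 1000).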